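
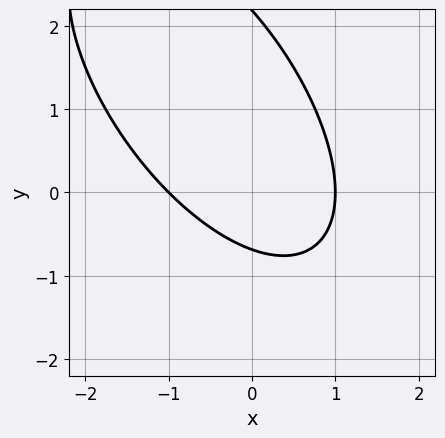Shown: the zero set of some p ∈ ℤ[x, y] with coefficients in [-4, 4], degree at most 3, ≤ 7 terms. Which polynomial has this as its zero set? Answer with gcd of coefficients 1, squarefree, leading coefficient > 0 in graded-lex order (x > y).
1. deg p = 2. The shape is more complex than any degree-1 curve.
2. From the visible intercepts: among the integer gridlines, it crosses the x-axis at x ∈ {-1, 1}.
3. Solving for integer coefficients yields p as stated.

3*x^2 + 3*x*y + 2*y^2 - 3*y - 3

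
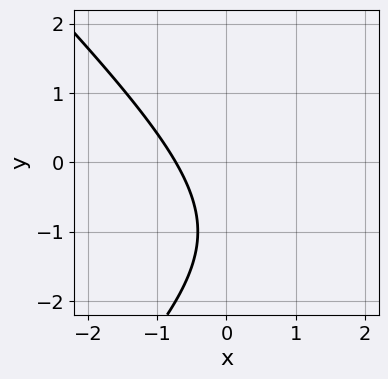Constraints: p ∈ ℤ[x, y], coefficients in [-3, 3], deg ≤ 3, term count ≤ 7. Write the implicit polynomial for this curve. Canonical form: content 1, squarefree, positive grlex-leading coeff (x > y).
x^2 - y^2 - 2*x - 2*y - 2

deg p = 2. No degree-1 curve has this shape.
Reading off the gridlines: no y-intercept at any integer in the box.
These observations pin down the coefficients.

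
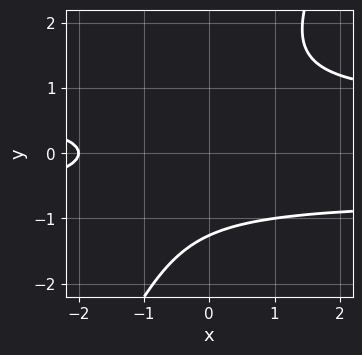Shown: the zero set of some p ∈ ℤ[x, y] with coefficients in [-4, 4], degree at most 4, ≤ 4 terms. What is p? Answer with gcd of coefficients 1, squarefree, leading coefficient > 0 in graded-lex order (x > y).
(a) deg p = 3.
(b) Observable constraints: one x-axis crossing is at x = -2.
(c) Together with the visible shape, these determine p as stated.

2*x*y^2 - y^3 - x - 2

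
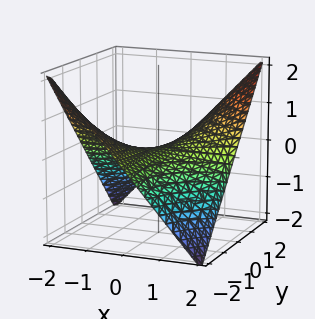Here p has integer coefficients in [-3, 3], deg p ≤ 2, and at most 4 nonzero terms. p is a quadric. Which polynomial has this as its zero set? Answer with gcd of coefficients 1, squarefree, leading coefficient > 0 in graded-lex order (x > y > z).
(a) deg p = 2.
(b) Checking where it meets the axes: the visible y-axis segment lies entirely on the surface; the visible x-axis segment lies entirely on the surface; it meets the z-axis at z = 0 (among the integer gridlines).
(c) Fitting integer coefficients to these (and the overall shape) gives p.

x*y - 2*z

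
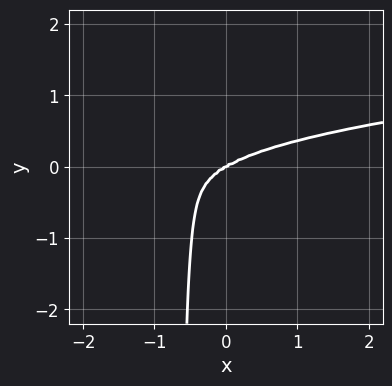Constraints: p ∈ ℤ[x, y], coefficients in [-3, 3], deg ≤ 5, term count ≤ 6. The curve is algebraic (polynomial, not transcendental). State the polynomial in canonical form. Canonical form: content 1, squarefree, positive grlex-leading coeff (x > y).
1. deg p = 4. No degree-3 curve has this shape.
2. Checking where it meets the axes: one x-axis crossing is at x = 0; it crosses the y-axis at the gridline y = 0.
3. Solving for integer coefficients yields p as stated.

3*x^2*y^2 + 3*x*y^3 - x^3 + x^2*y + 2*y^3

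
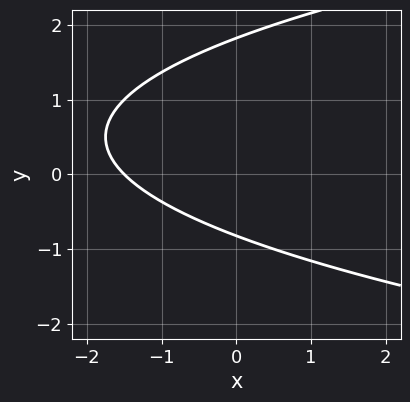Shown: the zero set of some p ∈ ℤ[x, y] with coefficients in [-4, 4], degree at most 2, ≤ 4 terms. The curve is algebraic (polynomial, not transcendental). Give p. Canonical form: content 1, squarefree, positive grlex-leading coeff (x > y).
1. deg p = 2. The shape is more complex than any degree-1 curve.
2. Solving for integer coefficients yields p as stated.

2*y^2 - 2*x - 2*y - 3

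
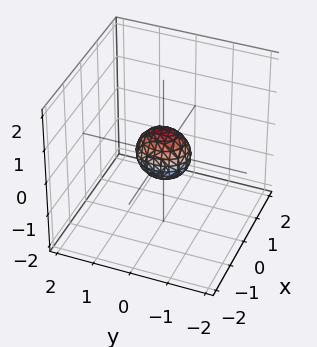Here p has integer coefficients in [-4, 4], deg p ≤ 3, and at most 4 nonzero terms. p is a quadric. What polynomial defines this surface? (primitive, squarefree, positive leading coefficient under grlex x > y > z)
3*x^2 + 2*y^2 + 2*z^2 - 1

1. The degree is 2 — bounded and convex; a quadric.
2. Symmetries: it's symmetric under y → −y, forcing even powers of y; the z ↦ −z reflection is a symmetry, so z appears only in even powers; the x ↦ −x reflection is a symmetry, so x appears only in even powers.
3. The integer polynomial consistent with all of this is the stated p.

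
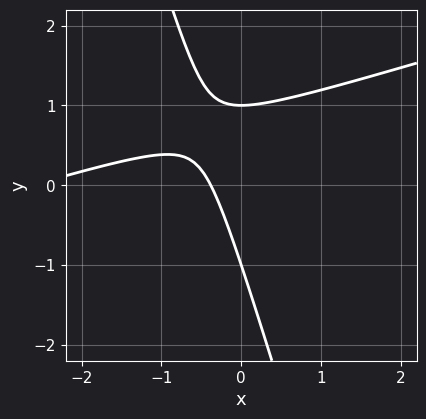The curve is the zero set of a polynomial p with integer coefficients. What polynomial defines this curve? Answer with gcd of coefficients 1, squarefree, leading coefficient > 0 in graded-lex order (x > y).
(a) deg p = 2. A generic line meets the curve in up to 2 points.
(b) Checking where it meets the axes: the y-axis gridline crossings are at y ∈ {-1, 1}.
(c) Matching integer coefficients to the picture gives p.

x^2 - 3*x*y - y^2 + 3*x + 1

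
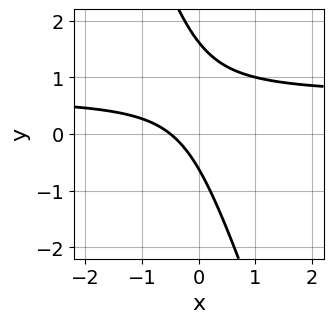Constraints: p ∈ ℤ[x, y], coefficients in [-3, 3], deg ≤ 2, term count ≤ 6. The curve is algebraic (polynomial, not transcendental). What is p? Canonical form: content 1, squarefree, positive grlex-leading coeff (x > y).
Degree: a generic line meets the curve in up to 2 points, so deg p = 2.
Putting this together gives p.

3*x*y + y^2 - 2*x - y - 1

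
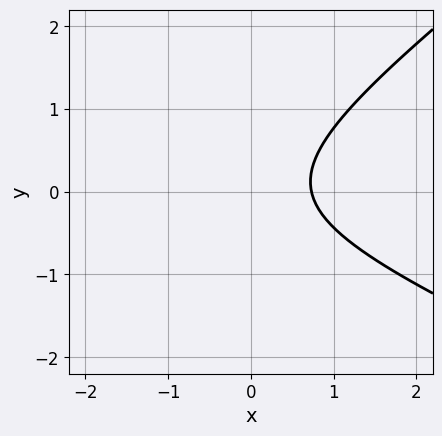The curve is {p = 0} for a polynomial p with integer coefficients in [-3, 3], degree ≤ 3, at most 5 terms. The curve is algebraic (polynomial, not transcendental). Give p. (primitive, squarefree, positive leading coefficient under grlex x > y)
x^2 + x*y - 3*y^2 + 2*x - 2

1. deg p = 2.
2. Observable constraints: no y-intercept at any integer in the box.
3. Fitting integer coefficients to these (and the overall shape) gives p.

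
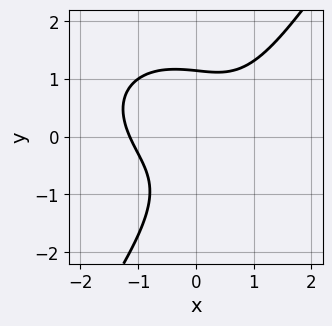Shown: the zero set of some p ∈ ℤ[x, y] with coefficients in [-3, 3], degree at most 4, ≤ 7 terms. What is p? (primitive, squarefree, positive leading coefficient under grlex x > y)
2*x^3 + 2*x*y^2 - 2*y^3 - 3*x*y + 3

First, the degree is 3 — the shape is more complex than any degree-2 curve.
Finally, putting this together gives p.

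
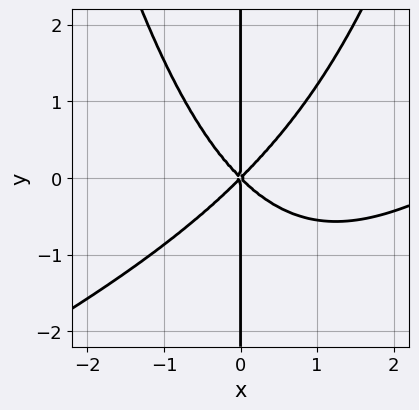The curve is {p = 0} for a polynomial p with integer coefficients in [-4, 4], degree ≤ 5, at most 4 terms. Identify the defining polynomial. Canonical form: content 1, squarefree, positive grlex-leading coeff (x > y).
x^4 - 2*x^3*y - 3*x^3 + 3*x*y^2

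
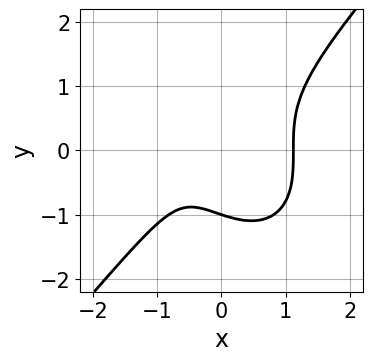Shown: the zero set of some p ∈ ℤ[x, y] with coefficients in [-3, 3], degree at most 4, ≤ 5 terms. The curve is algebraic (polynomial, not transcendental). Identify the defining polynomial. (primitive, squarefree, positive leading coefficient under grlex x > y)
3*x^3 - 2*y^3 - 2*x - 2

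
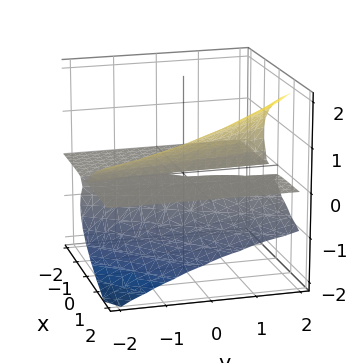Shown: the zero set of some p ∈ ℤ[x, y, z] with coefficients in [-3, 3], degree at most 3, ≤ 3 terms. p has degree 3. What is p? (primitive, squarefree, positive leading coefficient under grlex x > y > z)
2*y*z^2 - 3*z^3 + 3*x*z

(a) The degree is 3 — the shape is more complex than any degree-2 surface.
(b) Checking where it meets the axes: it crosses the z-axis at the gridline z = 0; the visible x-axis segment lies entirely on the surface; the visible y-axis segment lies entirely on the surface.
(c) These observations pin down the coefficients.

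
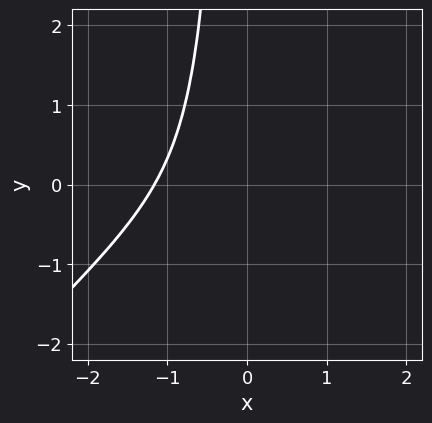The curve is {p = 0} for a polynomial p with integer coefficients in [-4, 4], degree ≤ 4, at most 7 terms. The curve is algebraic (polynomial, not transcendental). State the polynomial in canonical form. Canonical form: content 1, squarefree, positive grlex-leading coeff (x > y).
3*x^3 - 3*x^2*y + 3*x^2 + 2*x + 3

First, deg p = 3.
Then, against the integer gridlines: no y-intercept at any integer in the box.
Finally, matching integer coefficients to the picture gives p.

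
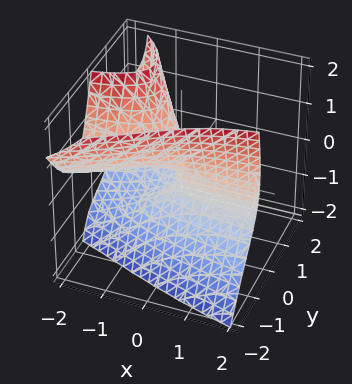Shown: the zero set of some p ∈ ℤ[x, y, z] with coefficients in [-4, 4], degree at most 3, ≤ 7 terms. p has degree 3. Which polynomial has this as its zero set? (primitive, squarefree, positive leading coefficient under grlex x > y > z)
(a) Degree: the shape is more complex than any degree-2 surface, so deg p = 3.
(b) Against the integer gridlines: one y-axis crossing is at y = 0; it crosses the z-axis at the gridline z = 0; it crosses the x-axis at the gridline x = 0.
(c) The integer polynomial consistent with all of this is the stated p.

3*x*y*z + 3*y^3 + 3*x*y + 2*z^2 + 2*x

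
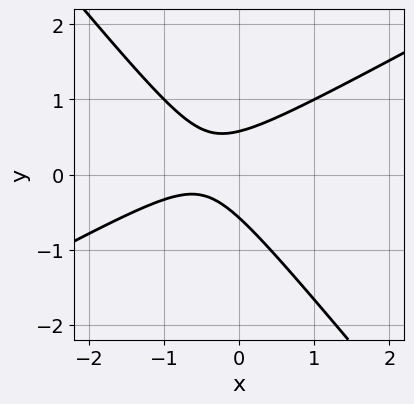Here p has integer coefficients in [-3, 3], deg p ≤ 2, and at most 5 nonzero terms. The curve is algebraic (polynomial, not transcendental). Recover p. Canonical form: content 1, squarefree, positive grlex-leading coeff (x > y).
Degree: a generic line meets the curve in up to 2 points, so deg p = 2.
Checking where it meets the axes: the curve avoids every integer x-axis point in the box.
Fitting integer coefficients to these (and the overall shape) gives p.

2*x^2 - 2*x*y - 3*y^2 + 2*x + 1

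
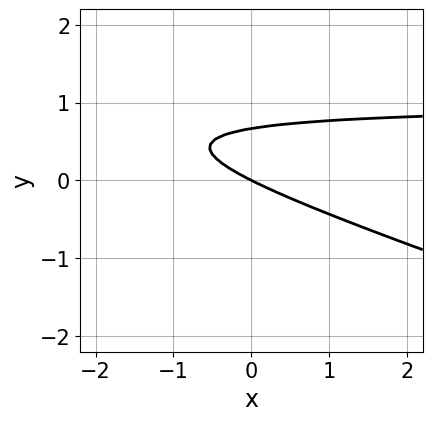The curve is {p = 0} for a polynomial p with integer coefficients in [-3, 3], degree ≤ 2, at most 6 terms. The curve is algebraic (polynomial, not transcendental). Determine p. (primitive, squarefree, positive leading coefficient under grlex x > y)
The degree is 2 — the shape is more complex than any degree-1 curve.
From the axis intercepts and sections: it meets the x-axis at x = 0 (among the integer gridlines); it crosses the y-axis at the gridline y = 0.
Putting this together gives p.

x*y + 3*y^2 - x - 2*y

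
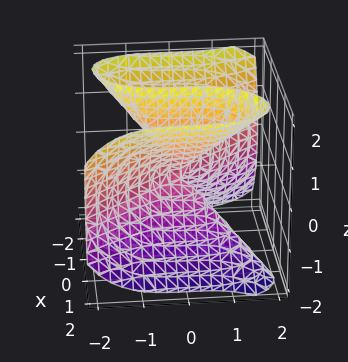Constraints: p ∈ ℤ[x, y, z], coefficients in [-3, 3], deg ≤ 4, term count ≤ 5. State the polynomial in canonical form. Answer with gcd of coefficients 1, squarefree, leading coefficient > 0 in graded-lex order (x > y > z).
2*x^3 - 2*x*z^2 + y^3

1. deg p = 3. The shape is more complex than any degree-2 surface.
2. Observable constraints: it meets the y-axis at y = 0 (among the integer gridlines); one x-axis crossing is at x = 0; every point of the z-axis in the box is on the surface.
3. Fitting integer coefficients to these (and the overall shape) gives p.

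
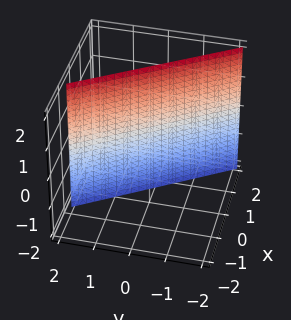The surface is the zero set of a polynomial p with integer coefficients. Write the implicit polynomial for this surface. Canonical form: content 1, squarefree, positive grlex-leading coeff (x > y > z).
deg p = 1. The surface is flat (a plane).
Checking where it meets the axes: it misses every integer gridline on the z-axis; it meets the y-axis at y = 1 (among the integer gridlines).
Fitting integer coefficients to these (and the overall shape) gives p.

3*x + 2*y - 2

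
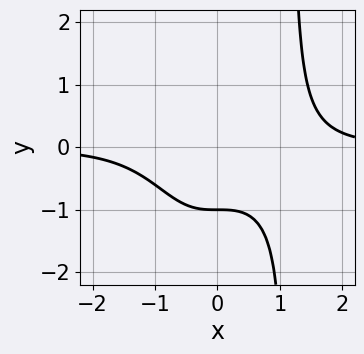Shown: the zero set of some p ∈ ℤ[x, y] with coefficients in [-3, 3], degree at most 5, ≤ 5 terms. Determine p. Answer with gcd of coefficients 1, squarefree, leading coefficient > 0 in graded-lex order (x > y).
deg p = 4. The shape is more complex than any degree-3 curve.
Against the integer gridlines: it meets the y-axis at y = -1 (among the integer gridlines); it misses every integer gridline on the x-axis.
The integer polynomial consistent with all of this is the stated p.

2*x^3*y - 3*y - 3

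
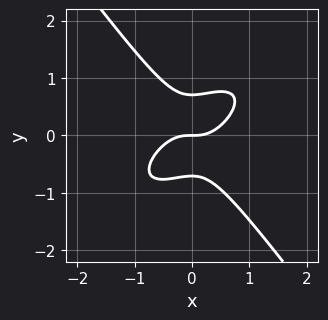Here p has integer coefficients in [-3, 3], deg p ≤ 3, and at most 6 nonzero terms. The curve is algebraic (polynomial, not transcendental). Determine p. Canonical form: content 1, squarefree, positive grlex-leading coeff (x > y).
2*x^3 - 2*x^2*y + 2*y^3 - y

Degree: a generic line meets the curve in up to 3 points, so deg p = 3.
Checking where it meets the axes: it meets the y-axis at y = 0 (among the integer gridlines); it crosses the x-axis at the gridline x = 0.
Fitting integer coefficients to these (and the overall shape) gives p.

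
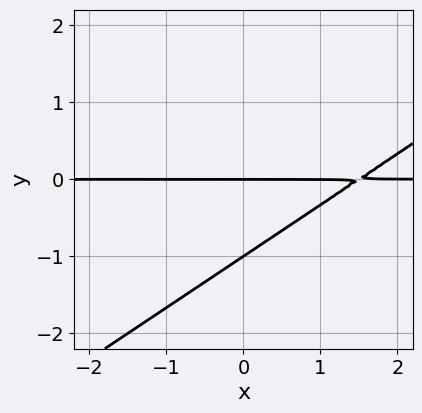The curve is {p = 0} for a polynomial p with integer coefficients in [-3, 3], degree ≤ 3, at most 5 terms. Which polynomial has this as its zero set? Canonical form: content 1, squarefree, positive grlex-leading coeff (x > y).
The degree is 2 — no degree-1 curve has this shape.
Observable constraints: every point of the x-axis in the box is on the curve; among the integer gridlines, it crosses the y-axis at y ∈ {-1, 0}.
Assembling these constraints gives the stated polynomial.

2*x*y - 3*y^2 - 3*y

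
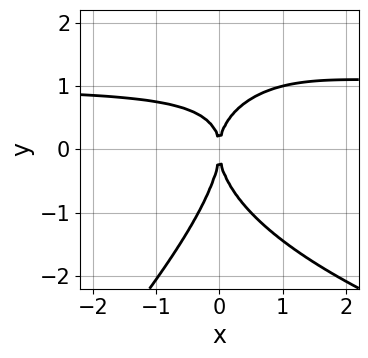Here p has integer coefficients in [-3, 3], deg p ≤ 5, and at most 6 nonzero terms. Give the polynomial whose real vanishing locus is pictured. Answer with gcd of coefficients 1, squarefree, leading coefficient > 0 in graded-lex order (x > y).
x*y^3 - y^4 - 3*x^2*y + 3*x^2

Degree: a generic line meets the curve in up to 4 points, so deg p = 4.
Against the integer gridlines: one x-axis crossing is at x = 0; one y-axis crossing is at y = 0.
Matching integer coefficients to the picture gives p.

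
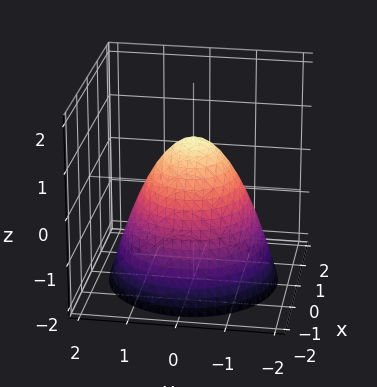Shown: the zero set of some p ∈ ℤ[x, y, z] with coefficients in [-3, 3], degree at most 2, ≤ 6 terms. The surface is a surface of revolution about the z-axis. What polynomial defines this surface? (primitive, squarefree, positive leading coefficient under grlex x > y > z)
x^2 + y^2 + z - 1

Degree: the shape is more complex than any degree-1 surface, so deg p = 2.
Symmetries: rotational symmetry about the z-axis ⇒ p depends on x, y only through x² + y².
From the axis intercepts and sections: among the integer gridlines, it crosses the x-axis at x ∈ {-1, 1}; among the integer gridlines, it crosses the y-axis at y ∈ {-1, 1}; it crosses the z-axis at the gridline z = 1; a circular section at z = 0 has radius exactly 1.
The integer polynomial consistent with all of this is the stated p.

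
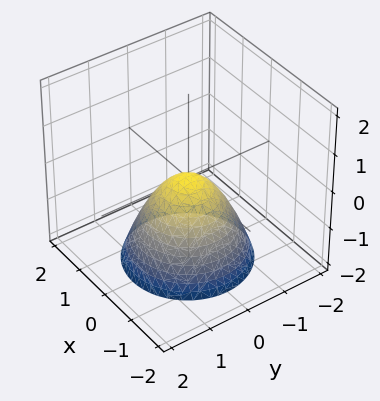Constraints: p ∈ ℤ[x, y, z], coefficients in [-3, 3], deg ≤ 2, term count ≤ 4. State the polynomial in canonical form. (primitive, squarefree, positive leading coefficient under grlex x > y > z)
x^2 + y^2 + z

First, deg p = 2.
Then, symmetries: the z-axis is an axis of rotation, so x and y enter only as x² + y².
Next, from the visible intercepts: a circular section at z = -2 has radius between 1 and 2; it meets the z-axis at z = 0 (among the integer gridlines).
Finally, solving for integer coefficients yields p as stated.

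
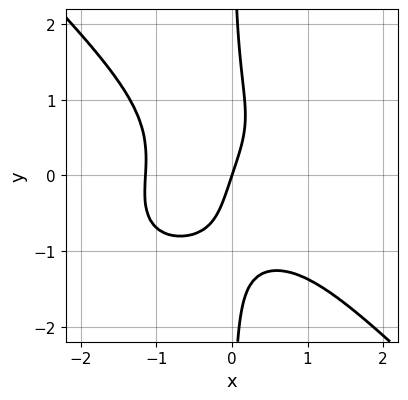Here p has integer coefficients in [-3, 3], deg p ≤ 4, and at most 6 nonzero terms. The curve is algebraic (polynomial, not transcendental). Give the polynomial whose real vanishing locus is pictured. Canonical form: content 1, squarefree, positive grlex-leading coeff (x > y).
2*x^4 - x^3*y + 3*x*y^3 + 3*x - y

(a) deg p = 4. No degree-3 curve has this shape.
(b) From the visible intercepts: it crosses the y-axis at the gridline y = 0; it meets the x-axis at x = 0 (among the integer gridlines).
(c) Fitting integer coefficients to these (and the overall shape) gives p.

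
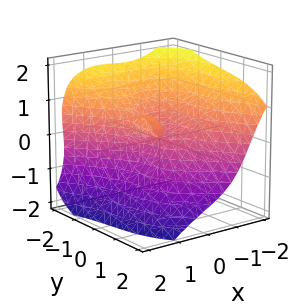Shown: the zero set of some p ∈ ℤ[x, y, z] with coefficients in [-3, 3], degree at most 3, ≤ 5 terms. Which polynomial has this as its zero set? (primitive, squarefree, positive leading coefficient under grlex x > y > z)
2*x^3 - x*y*z + y^3 + 2*z^3 - 3*x*z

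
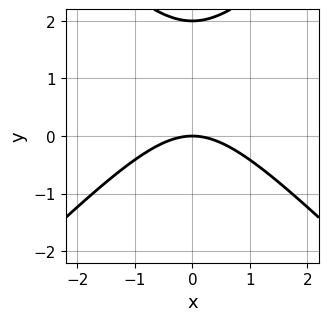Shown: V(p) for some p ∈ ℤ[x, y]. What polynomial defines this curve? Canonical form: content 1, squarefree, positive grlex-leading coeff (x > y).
x^2 - y^2 + 2*y

First, deg p = 2.
Then, symmetries: mirror symmetry x ↦ −x ⇒ only even powers of x.
Then, against the integer gridlines: among the integer gridlines, it crosses the y-axis at y ∈ {0, 2}; it crosses the x-axis at the gridline x = 0.
Finally, together with the visible shape, these determine p as stated.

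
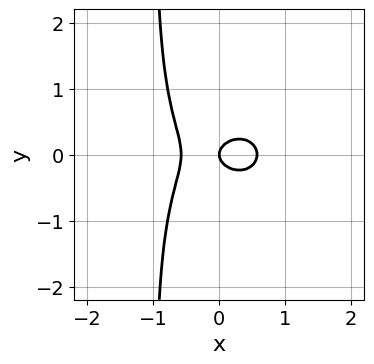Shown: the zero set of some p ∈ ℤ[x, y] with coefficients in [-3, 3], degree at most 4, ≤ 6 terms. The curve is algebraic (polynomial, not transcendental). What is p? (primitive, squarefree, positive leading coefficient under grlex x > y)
3*x^3 + 3*x*y^2 + 3*y^2 - x

(a) The degree is 3 — no degree-2 curve has this shape.
(b) Symmetries: the y ↦ −y reflection is a symmetry, so y appears only in even powers.
(c) Against the integer gridlines: one x-axis crossing is at x = 0; one y-axis crossing is at y = 0.
(d) Matching integer coefficients to the picture gives p.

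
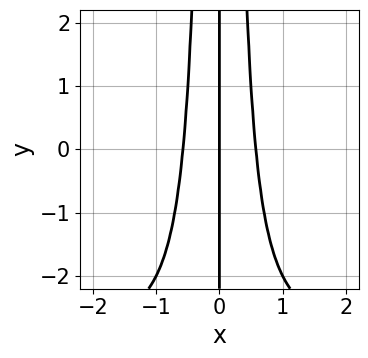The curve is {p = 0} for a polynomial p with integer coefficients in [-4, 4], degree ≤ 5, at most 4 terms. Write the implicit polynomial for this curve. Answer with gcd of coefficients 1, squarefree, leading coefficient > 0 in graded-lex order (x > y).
First, deg p = 4. The shape is more complex than any degree-3 curve.
Next, reading off the gridlines: every point of the y-axis in the box is on the curve; it meets the x-axis at x = 0 (among the integer gridlines).
Finally, the integer polynomial consistent with all of this is the stated p.

x^3*y + 3*x^3 - x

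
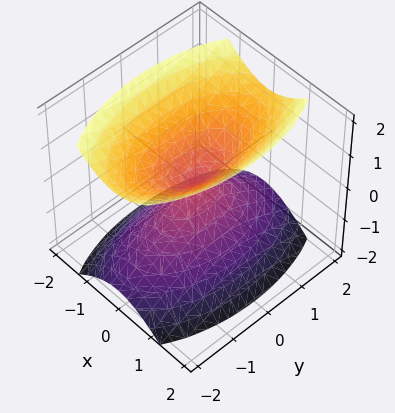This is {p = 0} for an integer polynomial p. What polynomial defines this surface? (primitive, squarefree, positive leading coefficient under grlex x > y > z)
I count 2 distinct pieces. Treating them together as one polynomial.
deg p = 2. A double cone through the origin; a quadric.
Symmetries: it's symmetric under y → −y, forcing even powers of y; the z ↦ −z reflection is a symmetry, so z appears only in even powers; it's symmetric under x → −x, forcing even powers of x.
Observable constraints: it meets the y-axis at y = 0 (among the integer gridlines); one x-axis crossing is at x = 0; it crosses the z-axis at the gridline z = 0.
Matching integer coefficients to the picture gives p.

3*x^2 + y^2 - 2*z^2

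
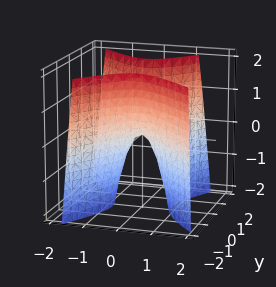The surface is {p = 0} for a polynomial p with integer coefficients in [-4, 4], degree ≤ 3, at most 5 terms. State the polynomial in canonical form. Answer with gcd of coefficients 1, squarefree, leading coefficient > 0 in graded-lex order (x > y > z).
First, deg p = 2. No degree-1 surface has this shape.
Next, against the integer gridlines: it meets the z-axis at z = 0 (among the integer gridlines); it crosses the y-axis at the gridline y = 0; it meets the x-axis at x = 0 (among the integer gridlines).
Finally, assembling these constraints gives the stated polynomial.

3*x^2 + x*y - 2*y^2 + z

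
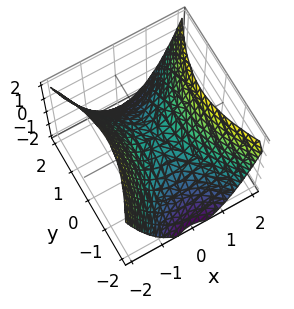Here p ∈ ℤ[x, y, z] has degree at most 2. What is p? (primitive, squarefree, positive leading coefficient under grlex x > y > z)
2*x^2 - y^2 - 2*z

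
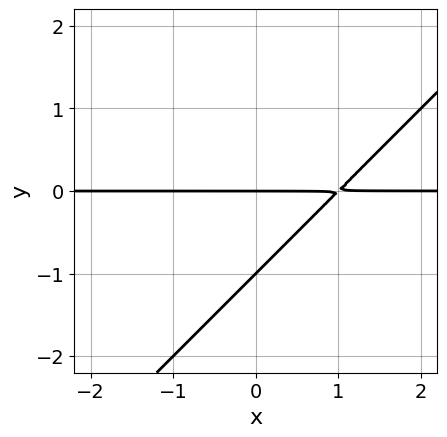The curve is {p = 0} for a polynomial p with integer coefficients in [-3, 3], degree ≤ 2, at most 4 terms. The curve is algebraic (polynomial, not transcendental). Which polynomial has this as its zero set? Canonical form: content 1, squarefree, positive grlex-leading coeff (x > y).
deg p = 2. A generic line meets the curve in up to 2 points.
Checking where it meets the axes: among the integer gridlines, it crosses the y-axis at y ∈ {-1, 0}; the visible x-axis segment lies entirely on the curve.
Matching integer coefficients to the picture gives p.

x*y - y^2 - y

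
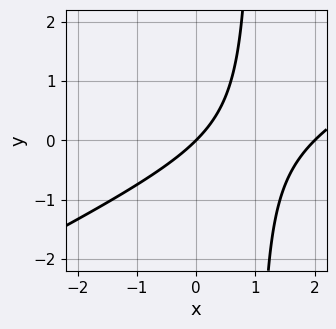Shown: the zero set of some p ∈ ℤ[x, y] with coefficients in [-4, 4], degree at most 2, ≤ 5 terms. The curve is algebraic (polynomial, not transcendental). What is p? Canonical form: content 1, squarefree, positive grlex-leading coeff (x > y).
x^2 - 2*x*y - 2*x + 2*y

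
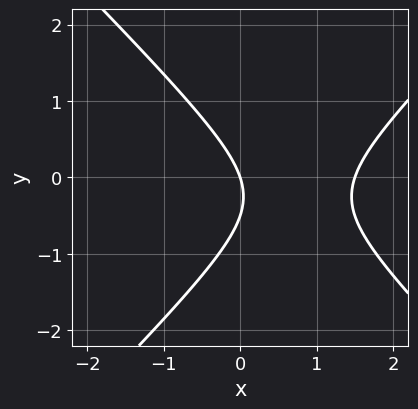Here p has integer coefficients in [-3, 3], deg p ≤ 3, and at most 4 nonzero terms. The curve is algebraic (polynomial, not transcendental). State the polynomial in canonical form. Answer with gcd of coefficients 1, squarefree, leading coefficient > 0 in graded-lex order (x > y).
2*x^2 - 2*y^2 - 3*x - y

Degree: the shape is more complex than any degree-1 curve, so deg p = 2.
From the visible intercepts: it meets the x-axis at x = 0 (among the integer gridlines); it crosses the y-axis at the gridline y = 0.
Solving for integer coefficients yields p as stated.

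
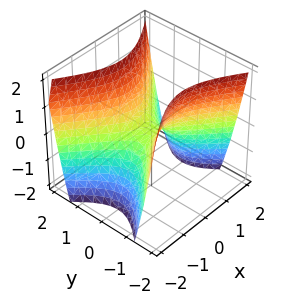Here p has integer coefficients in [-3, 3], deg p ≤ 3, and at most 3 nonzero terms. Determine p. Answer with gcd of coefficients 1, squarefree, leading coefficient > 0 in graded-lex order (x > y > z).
1. Degree: a hyperbolic paraboloid; a quadric, so deg p = 2.
2. Symmetries: mirror symmetry x ↦ −x ⇒ only even powers of x; the y ↦ −y reflection is a symmetry, so y appears only in even powers.
3. Checking where it meets the axes: it meets the y-axis at y = 0 (among the integer gridlines); it crosses the z-axis at the gridline z = 0; it crosses the x-axis at the gridline x = 0.
4. Fitting integer coefficients to these (and the overall shape) gives p.

2*x^2 - 3*y^2 + 2*z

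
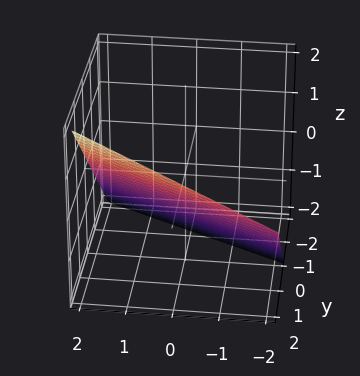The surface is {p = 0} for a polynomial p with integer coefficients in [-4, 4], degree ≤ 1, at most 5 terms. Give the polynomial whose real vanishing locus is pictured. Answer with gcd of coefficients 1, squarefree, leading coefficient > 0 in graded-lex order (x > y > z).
x + 2*y - 2*z - 2

(a) deg p = 1.
(b) Against the integer gridlines: it meets the y-axis at y = 1 (among the integer gridlines); one z-axis crossing is at z = -1; it crosses the x-axis at the gridline x = 2.
(c) Matching integer coefficients to the picture gives p.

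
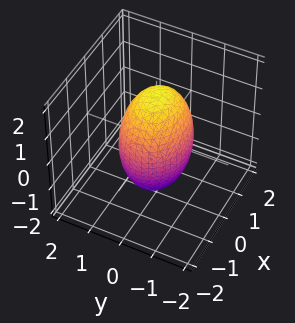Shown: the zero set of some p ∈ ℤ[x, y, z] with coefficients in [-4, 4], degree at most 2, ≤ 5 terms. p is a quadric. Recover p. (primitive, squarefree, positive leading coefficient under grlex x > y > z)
1. deg p = 2. A closed, bounded, convex surface; a quadric.
2. Symmetries: the z ↦ −z reflection is a symmetry, so z appears only in even powers; the y ↦ −y reflection is a symmetry, so y appears only in even powers; the x ↦ −x reflection is a symmetry, so x appears only in even powers.
3. Reading off the gridlines: among the integer gridlines, it crosses the y-axis at y ∈ {-1, 1}.
4. Solving for integer coefficients yields p as stated.

2*x^2 + 3*y^2 + z^2 - 3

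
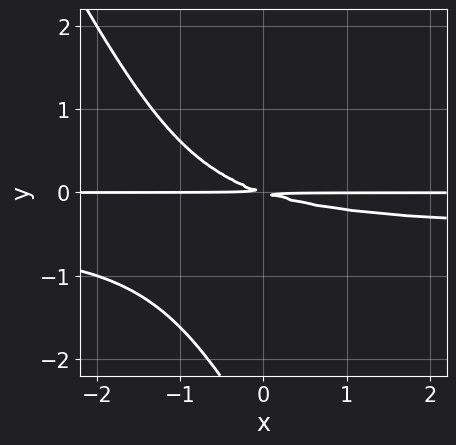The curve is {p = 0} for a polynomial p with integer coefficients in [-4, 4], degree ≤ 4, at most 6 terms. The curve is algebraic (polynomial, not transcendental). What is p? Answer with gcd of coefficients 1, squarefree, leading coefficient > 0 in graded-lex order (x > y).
2*x*y^2 + y^3 + x*y + 3*y^2

First, degree: a generic line meets the curve in up to 3 points, so deg p = 3.
Next, from the axis intercepts and sections: the visible x-axis segment lies entirely on the curve.
Finally, assembling these constraints gives the stated polynomial.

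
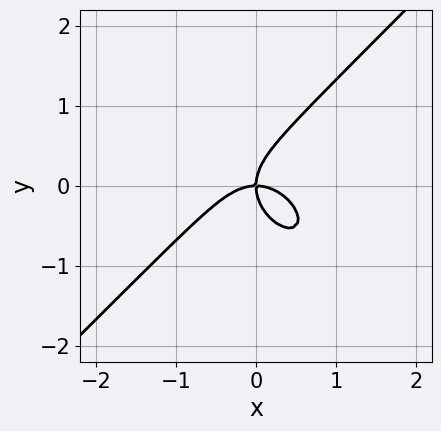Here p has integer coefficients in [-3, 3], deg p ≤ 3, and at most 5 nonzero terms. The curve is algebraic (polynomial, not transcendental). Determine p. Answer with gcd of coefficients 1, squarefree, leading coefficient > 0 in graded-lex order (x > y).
x^3 - y^3 + x*y

(a) The degree is 3 — the shape is more complex than any degree-2 curve.
(b) Reading off the gridlines: it meets the x-axis at x = 0 (among the integer gridlines); one y-axis crossing is at y = 0.
(c) Solving for integer coefficients yields p as stated.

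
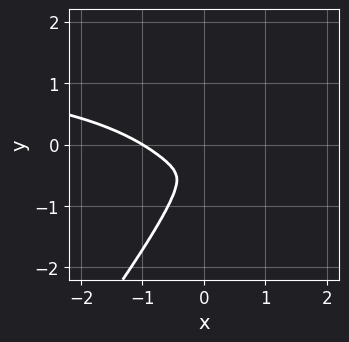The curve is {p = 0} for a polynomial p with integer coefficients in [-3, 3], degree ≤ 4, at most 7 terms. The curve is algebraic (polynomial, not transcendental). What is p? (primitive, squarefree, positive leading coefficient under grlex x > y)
2*x^3*y - y^4 - 3*x^3 - 3*x^2*y - 3*x^2

1. The degree is 4 — a generic line meets the curve in up to 4 points.
2. Reading off the gridlines: it meets the x-axis at x = -1 (among the integer gridlines).
3. These observations pin down the coefficients.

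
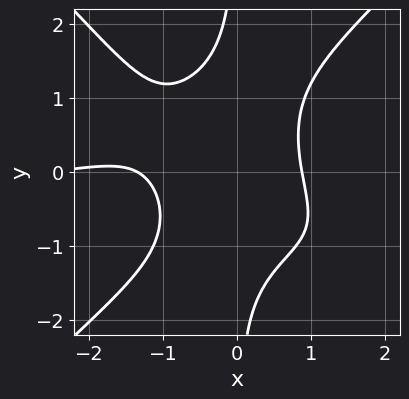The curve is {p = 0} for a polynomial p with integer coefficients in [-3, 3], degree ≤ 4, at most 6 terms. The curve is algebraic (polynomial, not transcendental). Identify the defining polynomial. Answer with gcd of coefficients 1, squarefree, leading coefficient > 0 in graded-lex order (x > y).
deg p = 4. A generic line meets the curve in up to 4 points.
From the visible intercepts: it misses every integer gridline on the y-axis.
The integer polynomial consistent with all of this is the stated p.

2*x^3*y - 2*x*y^3 + x^3 + 3*x^2 - 3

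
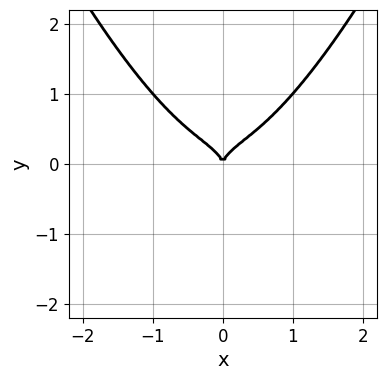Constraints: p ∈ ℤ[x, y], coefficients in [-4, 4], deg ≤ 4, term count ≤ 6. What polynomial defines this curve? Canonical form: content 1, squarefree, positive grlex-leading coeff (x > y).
1. Degree: a generic line meets the curve in up to 4 points, so deg p = 4.
2. Symmetries: the x ↦ −x reflection is a symmetry, so x appears only in even powers.
3. Reading off the gridlines: it crosses the y-axis at the gridline y = 0; it meets the x-axis at x = 0 (among the integer gridlines).
4. Putting this together gives p.

2*x^4 - x^2*y - 2*y^3 + x^2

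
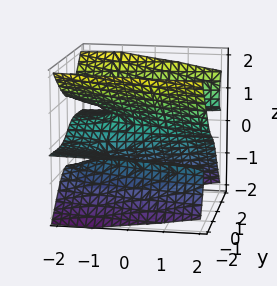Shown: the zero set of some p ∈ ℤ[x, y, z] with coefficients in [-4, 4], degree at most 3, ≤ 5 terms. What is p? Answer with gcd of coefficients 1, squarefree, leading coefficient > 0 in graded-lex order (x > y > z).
2*y^2*z - 2*z^3 - x*z - y

(a) Degree: no degree-2 surface has this shape, so deg p = 3.
(b) From the axis intercepts and sections: every point of the x-axis in the box is on the surface; one y-axis crossing is at y = 0; one z-axis crossing is at z = 0.
(c) Fitting integer coefficients to these (and the overall shape) gives p.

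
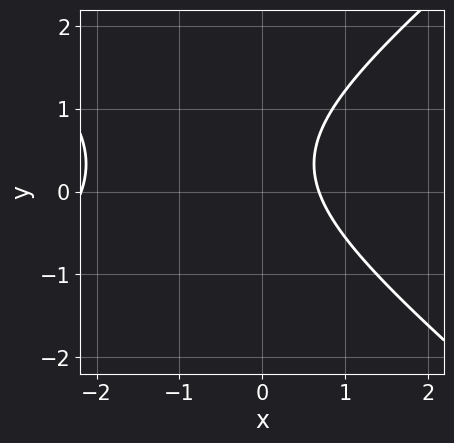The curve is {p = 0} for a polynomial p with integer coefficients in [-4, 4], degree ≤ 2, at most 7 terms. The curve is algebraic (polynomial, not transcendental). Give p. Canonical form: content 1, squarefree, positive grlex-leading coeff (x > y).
deg p = 2. A generic line meets the curve in up to 2 points.
Reading off the gridlines: the curve avoids every integer y-axis point in the box.
These observations pin down the coefficients.

2*x^2 - 3*y^2 + 3*x + 2*y - 3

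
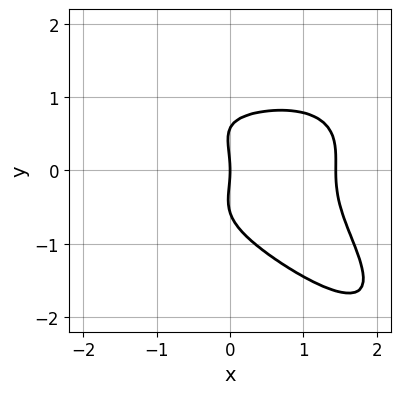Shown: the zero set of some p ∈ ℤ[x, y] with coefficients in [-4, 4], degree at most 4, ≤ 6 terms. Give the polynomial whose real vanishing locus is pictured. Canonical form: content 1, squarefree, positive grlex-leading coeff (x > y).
x^4 + 3*x*y^3 + 3*y^4 - y^2 - 3*x

Degree: the shape is more complex than any degree-3 curve, so deg p = 4.
Observable constraints: it crosses the y-axis at the gridline y = 0; it meets the x-axis at x = 0 (among the integer gridlines).
The integer polynomial consistent with all of this is the stated p.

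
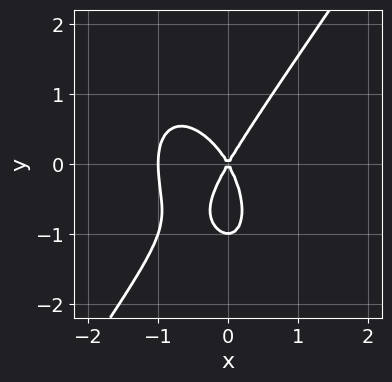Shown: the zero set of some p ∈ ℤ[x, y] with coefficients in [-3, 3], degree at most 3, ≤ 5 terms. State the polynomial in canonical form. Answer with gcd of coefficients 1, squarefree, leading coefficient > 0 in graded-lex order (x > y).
3*x^3 - y^3 + 3*x^2 - y^2

1. The degree is 3 — the shape is more complex than any degree-2 curve.
2. Against the integer gridlines: the y-axis gridline crossings are at y ∈ {-1, 0}; among the integer gridlines, it crosses the x-axis at x ∈ {-1, 0}.
3. Matching integer coefficients to the picture gives p.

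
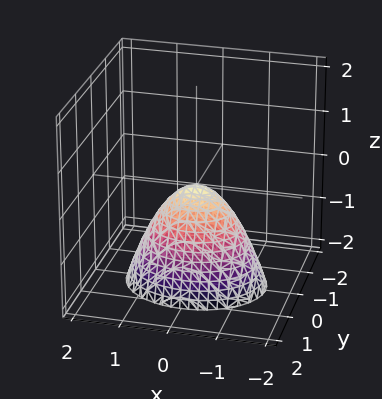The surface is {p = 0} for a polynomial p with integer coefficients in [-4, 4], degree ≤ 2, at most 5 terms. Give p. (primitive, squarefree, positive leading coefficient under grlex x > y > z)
2*x^2 + 3*y^2 + 2*z

1. The degree is 2 — a single bowl opening along one axis; a quadric.
2. Symmetries: mirror symmetry y ↦ −y ⇒ only even powers of y; mirror symmetry x ↦ −x ⇒ only even powers of x.
3. Reading off the gridlines: it meets the y-axis at y = 0 (among the integer gridlines); one z-axis crossing is at z = 0.
4. Matching integer coefficients to the picture gives p.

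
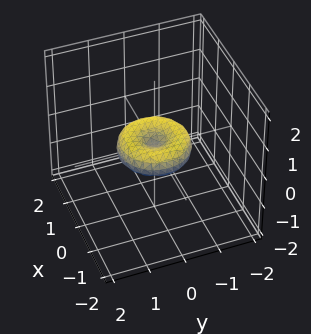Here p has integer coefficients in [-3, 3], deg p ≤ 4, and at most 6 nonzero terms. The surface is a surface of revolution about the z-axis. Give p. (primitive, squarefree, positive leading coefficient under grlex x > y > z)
x^4 + 2*x^2*y^2 + y^4 - x^2 - y^2 + 2*z^2

deg p = 4.
By symmetry, every cross-section ⟂ z is a circle, so x, y appear only via x² + y².
Observable constraints: the x-axis gridline crossings are at x ∈ {-1, 0, 1}; one z-axis crossing is at z = 0; a circular section at z = 0 has radius exactly 1; the y-axis gridline crossings are at y ∈ {-1, 0, 1}.
Putting this together gives p.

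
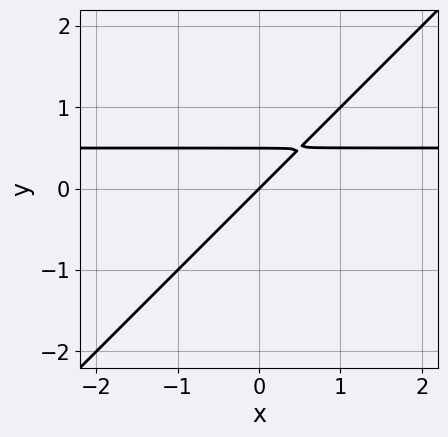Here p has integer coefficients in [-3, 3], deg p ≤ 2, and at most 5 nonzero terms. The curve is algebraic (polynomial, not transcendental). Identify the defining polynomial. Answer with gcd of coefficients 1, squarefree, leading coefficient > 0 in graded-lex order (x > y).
2*x*y - 2*y^2 - x + y

The degree is 2 — a generic line meets the curve in up to 2 points.
From the axis intercepts and sections: one y-axis crossing is at y = 0; it meets the x-axis at x = 0 (among the integer gridlines).
These observations pin down the coefficients.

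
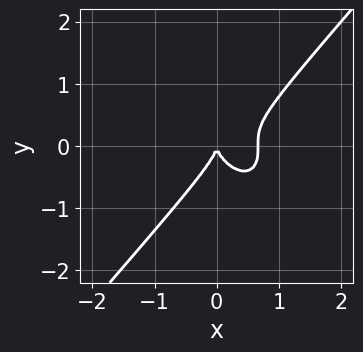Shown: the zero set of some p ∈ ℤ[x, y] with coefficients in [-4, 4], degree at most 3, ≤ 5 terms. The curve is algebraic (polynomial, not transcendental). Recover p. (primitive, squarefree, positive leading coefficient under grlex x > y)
3*x^3 - 2*y^3 - 2*x^2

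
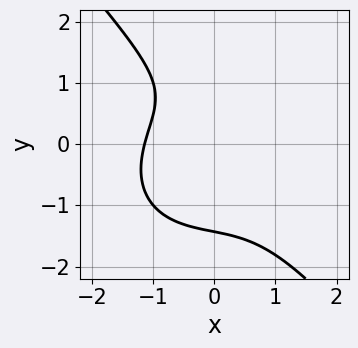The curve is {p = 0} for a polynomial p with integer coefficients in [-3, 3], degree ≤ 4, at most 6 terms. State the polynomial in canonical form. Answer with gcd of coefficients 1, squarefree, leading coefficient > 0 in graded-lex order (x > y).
deg p = 3. No degree-2 curve has this shape.
Solving for integer coefficients yields p as stated.

2*x^3 + x*y^2 + 2*y^3 - 2*y + 3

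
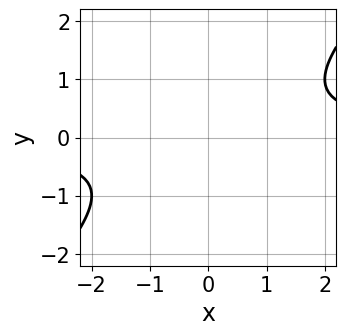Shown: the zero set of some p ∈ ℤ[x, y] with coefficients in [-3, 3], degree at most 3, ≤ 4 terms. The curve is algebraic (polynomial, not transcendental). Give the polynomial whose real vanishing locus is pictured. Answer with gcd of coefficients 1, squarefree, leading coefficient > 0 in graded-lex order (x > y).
First, the degree is 2 — a generic line meets the curve in up to 2 points.
Then, from the axis intercepts and sections: it misses every integer gridline on the x-axis; the curve avoids every integer y-axis point in the box.
Finally, solving for integer coefficients yields p as stated.

x*y - y^2 - 1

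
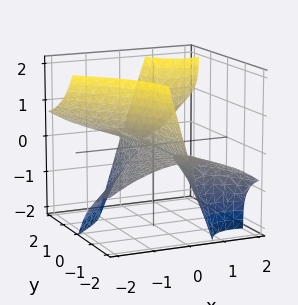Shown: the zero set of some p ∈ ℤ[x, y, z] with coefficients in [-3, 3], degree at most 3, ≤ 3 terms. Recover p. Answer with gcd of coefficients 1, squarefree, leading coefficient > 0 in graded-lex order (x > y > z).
1. There are 3 components. They look like related sheets of one shape, so recover p as a whole.
2. Degree: a generic line meets the surface in up to 3 points, so deg p = 3.
3. Observable constraints: it meets the x-axis at x = 0 (among the integer gridlines); it meets the z-axis at z = 0 (among the integer gridlines).
4. Fitting integer coefficients to these (and the overall shape) gives p. Check: (0, -2, 0) on the y-axis lies on the surface, and p(0, -2, 0) = 0. ✓

x^3 - 3*x*y*z + 2*z^2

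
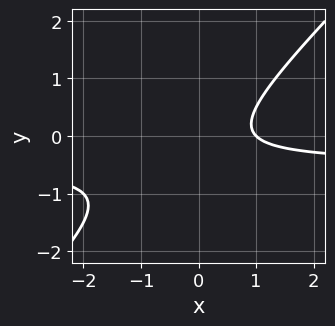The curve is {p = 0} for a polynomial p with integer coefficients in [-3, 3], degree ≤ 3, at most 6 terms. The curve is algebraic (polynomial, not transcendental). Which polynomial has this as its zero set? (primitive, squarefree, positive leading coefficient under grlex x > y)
2*x*y - 2*y^2 + x - y - 1

(a) The degree is 2 — a generic line meets the curve in up to 2 points.
(b) From the axis intercepts and sections: the curve avoids every integer y-axis point in the box; it crosses the x-axis at the gridline x = 1.
(c) Putting this together gives p.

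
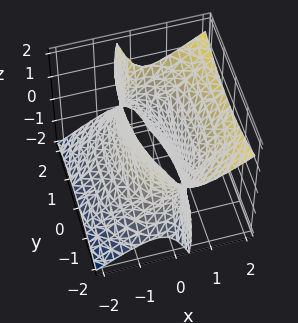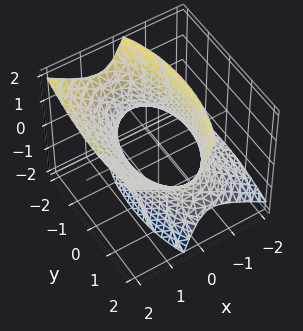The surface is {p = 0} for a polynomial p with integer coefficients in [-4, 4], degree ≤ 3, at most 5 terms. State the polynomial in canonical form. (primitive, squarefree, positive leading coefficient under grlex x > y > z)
3*x^2 - 3*x*z + y^2 - z^2 - 3

First, deg p = 2. No degree-1 surface has this shape.
Next, from the visible intercepts: it misses every integer gridline on the z-axis; the x-axis gridline crossings are at x ∈ {-1, 1}.
Finally, fitting integer coefficients to these (and the overall shape) gives p.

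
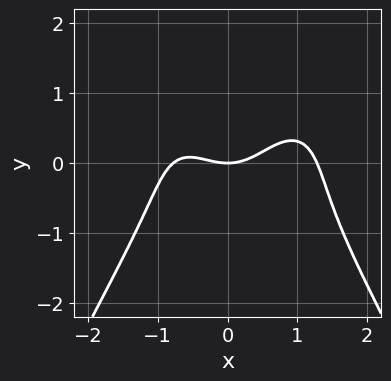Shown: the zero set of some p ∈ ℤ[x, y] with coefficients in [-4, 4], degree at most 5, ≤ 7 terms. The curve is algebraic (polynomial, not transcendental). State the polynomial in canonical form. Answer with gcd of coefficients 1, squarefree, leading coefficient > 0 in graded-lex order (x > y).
2*x^4 - x^3 + 2*y^3 - 2*x^2 + 3*y

deg p = 4. The shape is more complex than any degree-3 curve.
Checking where it meets the axes: it crosses the x-axis at the gridline x = 0; it meets the y-axis at y = 0 (among the integer gridlines).
These observations pin down the coefficients.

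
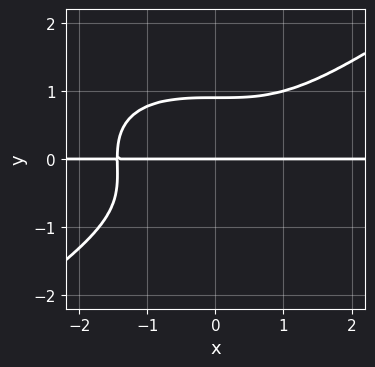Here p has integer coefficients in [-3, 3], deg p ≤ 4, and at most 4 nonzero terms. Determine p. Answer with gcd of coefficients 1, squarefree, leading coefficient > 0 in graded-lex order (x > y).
x^3*y - 3*y^4 - y^3 + 3*y

First, degree: the shape is more complex than any degree-3 curve, so deg p = 4.
Then, observable constraints: every point of the x-axis in the box is on the curve; it meets the y-axis at y = 0 (among the integer gridlines).
Finally, together with the visible shape, these determine p as stated.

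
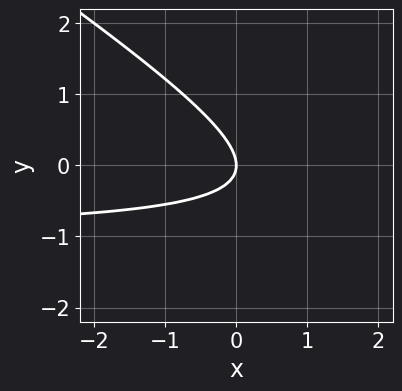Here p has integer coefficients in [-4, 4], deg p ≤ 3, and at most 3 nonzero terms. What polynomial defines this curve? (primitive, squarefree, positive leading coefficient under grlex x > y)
2*x*y + 3*y^2 + 2*x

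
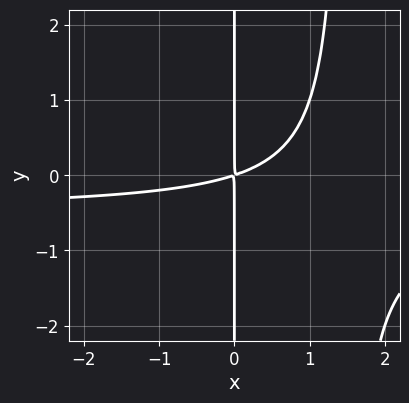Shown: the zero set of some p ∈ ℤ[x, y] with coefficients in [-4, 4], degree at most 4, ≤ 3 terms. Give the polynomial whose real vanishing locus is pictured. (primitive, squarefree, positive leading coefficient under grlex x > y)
First, deg p = 3. The shape is more complex than any degree-2 curve.
Then, from the axis intercepts and sections: the visible y-axis segment lies entirely on the curve.
Finally, solving for integer coefficients yields p as stated.

2*x^2*y + x^2 - 3*x*y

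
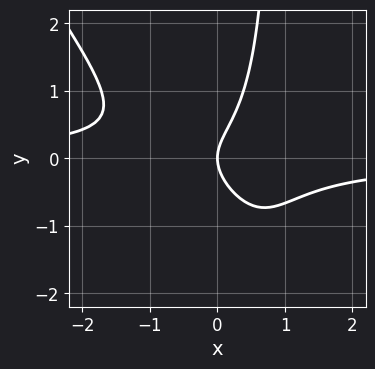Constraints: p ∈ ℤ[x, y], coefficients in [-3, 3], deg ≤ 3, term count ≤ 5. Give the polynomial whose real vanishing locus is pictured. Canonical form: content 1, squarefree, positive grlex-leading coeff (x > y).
1. Degree: the shape is more complex than any degree-2 curve, so deg p = 3.
2. From the visible intercepts: it meets the y-axis at y = 0 (among the integer gridlines); it crosses the x-axis at the gridline x = 0.
3. Fitting integer coefficients to these (and the overall shape) gives p.

3*x^2*y + 2*x*y^2 - 2*y^2 + 2*x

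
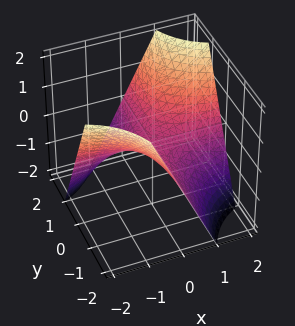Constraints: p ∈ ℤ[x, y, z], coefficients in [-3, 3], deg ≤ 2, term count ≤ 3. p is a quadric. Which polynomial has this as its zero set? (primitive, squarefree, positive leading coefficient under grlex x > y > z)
x*y - z

(a) The degree is 2 — a hyperbolic paraboloid; a quadric.
(b) From the axis intercepts and sections: every point of the y-axis in the box is on the surface; every point of the x-axis in the box is on the surface; one z-axis crossing is at z = 0.
(c) Matching integer coefficients to the picture gives p.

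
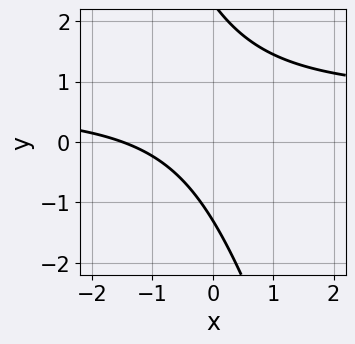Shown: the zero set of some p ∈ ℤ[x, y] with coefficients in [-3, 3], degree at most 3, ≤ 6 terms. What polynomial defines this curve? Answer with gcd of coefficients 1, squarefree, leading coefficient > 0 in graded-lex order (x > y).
1. Degree: a generic line meets the curve in up to 2 points, so deg p = 2.
2. Matching integer coefficients to the picture gives p.

3*x*y + y^2 - 2*x - y - 3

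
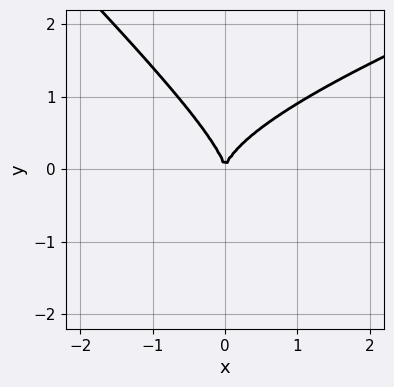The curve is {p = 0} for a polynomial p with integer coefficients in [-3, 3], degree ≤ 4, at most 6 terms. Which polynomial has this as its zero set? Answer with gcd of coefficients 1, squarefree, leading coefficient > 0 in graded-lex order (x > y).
First, the degree is 3 — no degree-2 curve has this shape.
Then, reading off the gridlines: it meets the x-axis at x = 0 (among the integer gridlines); it meets the y-axis at y = 0 (among the integer gridlines).
Finally, putting this together gives p.

x^2*y - 2*x*y^2 - 3*y^3 + 3*x^2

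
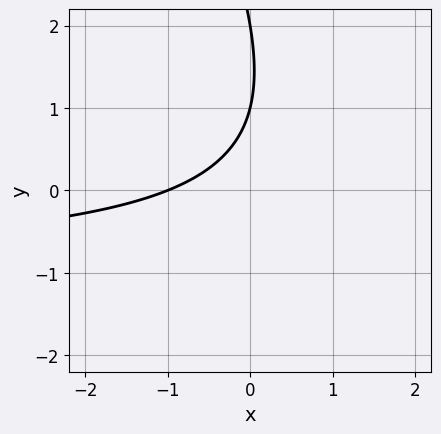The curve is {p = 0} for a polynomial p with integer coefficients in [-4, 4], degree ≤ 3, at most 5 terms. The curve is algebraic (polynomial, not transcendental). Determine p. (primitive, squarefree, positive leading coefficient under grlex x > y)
2*x*y + y^2 + 2*x - 3*y + 2

(a) The degree is 2 — a generic line meets the curve in up to 2 points.
(b) From the visible intercepts: the y-axis gridline crossings are at y ∈ {1, 2}; one x-axis crossing is at x = -1.
(c) Fitting integer coefficients to these (and the overall shape) gives p.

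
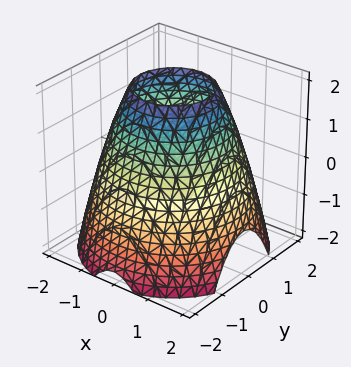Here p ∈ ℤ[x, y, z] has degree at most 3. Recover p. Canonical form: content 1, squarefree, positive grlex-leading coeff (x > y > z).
x^2 + y^2 + z - 3

First, the degree is 2 — a generic line meets the surface in up to 2 points.
Next, by symmetry, every cross-section ⟂ z is a circle, so x, y appear only via x² + y².
Next, from the axis intercepts and sections: a circular section at z = 0 has radius between 1 and 2; it misses every integer gridline on the z-axis.
Finally, matching integer coefficients to the picture gives p.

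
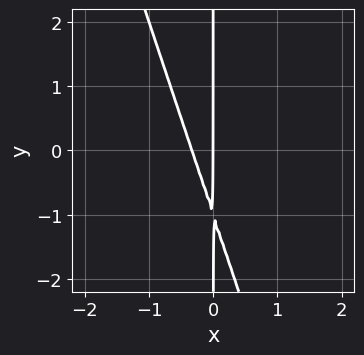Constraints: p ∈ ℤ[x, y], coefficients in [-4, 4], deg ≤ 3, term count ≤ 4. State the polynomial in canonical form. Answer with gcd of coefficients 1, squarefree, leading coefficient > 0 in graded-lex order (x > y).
3*x^2 + x*y + x

(a) The degree is 2 — the shape is more complex than any degree-1 curve.
(b) From the visible intercepts: the visible y-axis segment lies entirely on the curve; one x-axis crossing is at x = 0.
(c) Assembling these constraints gives the stated polynomial.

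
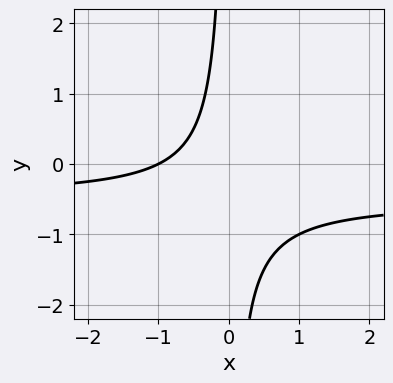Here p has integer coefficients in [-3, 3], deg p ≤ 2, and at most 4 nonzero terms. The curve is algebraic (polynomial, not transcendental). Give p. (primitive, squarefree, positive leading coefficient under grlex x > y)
1. Degree: a generic line meets the curve in up to 2 points, so deg p = 2.
2. Observable constraints: it meets the x-axis at x = -1 (among the integer gridlines); it misses every integer gridline on the y-axis.
3. Putting this together gives p.

2*x*y + x + 1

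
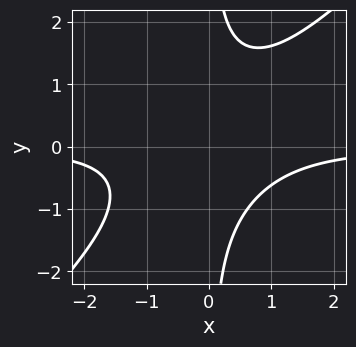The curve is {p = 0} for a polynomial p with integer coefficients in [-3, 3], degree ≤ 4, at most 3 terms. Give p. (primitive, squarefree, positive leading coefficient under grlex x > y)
x^2*y - x*y^2 + 1

(a) deg p = 3. No degree-2 curve has this shape.
(b) Reading off the gridlines: no x-intercept at any integer in the box; no y-intercept at any integer in the box.
(c) Together with the visible shape, these determine p as stated.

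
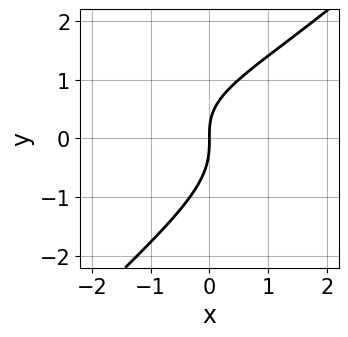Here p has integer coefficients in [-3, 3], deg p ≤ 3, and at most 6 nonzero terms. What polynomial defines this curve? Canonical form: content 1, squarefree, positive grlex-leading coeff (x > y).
2*x*y^2 - 2*y^3 - x*y + 3*x

1. deg p = 3. The shape is more complex than any degree-2 curve.
2. Against the integer gridlines: it crosses the y-axis at the gridline y = 0; one x-axis crossing is at x = 0.
3. Solving for integer coefficients yields p as stated.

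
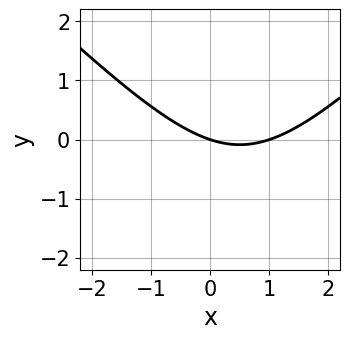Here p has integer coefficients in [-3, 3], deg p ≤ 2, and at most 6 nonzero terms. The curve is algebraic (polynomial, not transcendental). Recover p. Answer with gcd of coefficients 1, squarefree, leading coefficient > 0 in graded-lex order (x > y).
(a) The degree is 2 — a generic line meets the curve in up to 2 points.
(b) From the visible intercepts: among the integer gridlines, it crosses the x-axis at x ∈ {0, 1}; it meets the y-axis at y = 0 (among the integer gridlines).
(c) These observations pin down the coefficients.

x^2 - y^2 - x - 3*y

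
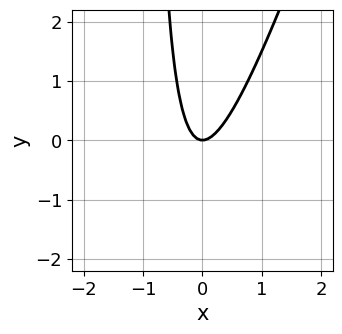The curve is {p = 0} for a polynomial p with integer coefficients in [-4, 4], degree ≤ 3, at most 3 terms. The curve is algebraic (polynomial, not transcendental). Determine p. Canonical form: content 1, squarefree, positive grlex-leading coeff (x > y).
3*x^2 - x*y - y

1. The degree is 2 — the shape is more complex than any degree-1 curve.
2. Against the integer gridlines: one x-axis crossing is at x = 0; it crosses the y-axis at the gridline y = 0.
3. Putting this together gives p.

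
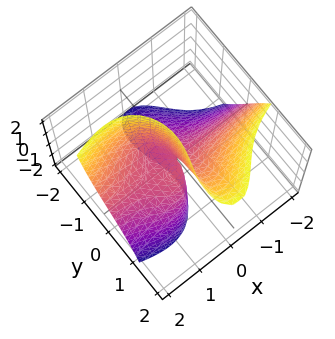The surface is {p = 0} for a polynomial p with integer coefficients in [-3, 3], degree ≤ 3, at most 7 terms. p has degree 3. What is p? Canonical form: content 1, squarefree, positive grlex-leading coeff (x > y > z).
3*x^2*y + y^3 - y^2*z - 2*x*y + 3*x*z

Degree: no degree-2 surface has this shape, so deg p = 3.
Reading off the gridlines: the visible z-axis segment lies entirely on the surface; one y-axis crossing is at y = 0.
Matching integer coefficients to the picture gives p.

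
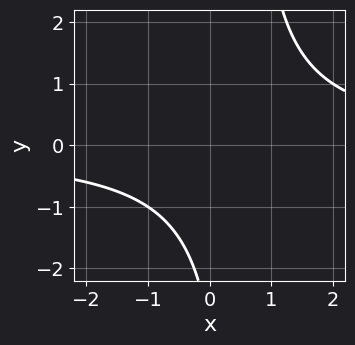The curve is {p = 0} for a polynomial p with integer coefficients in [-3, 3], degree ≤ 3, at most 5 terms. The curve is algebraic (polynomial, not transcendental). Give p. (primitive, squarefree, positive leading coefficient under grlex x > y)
2*x*y - y - 3

First, degree: the shape is more complex than any degree-1 curve, so deg p = 2.
Then, from the axis intercepts and sections: it misses every integer gridline on the x-axis; it misses every integer gridline on the y-axis.
Finally, these observations pin down the coefficients.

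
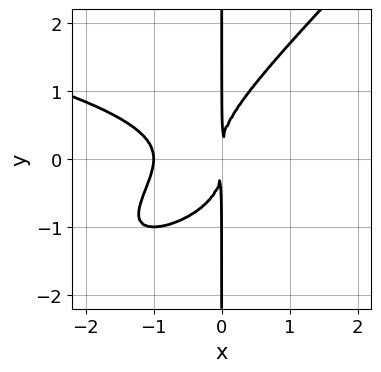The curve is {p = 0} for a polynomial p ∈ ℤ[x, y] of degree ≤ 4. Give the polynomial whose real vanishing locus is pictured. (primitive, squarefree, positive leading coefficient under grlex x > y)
x^2*y^2 - x*y^3 + x^3 + x^2

The degree is 4 — no degree-3 curve has this shape.
From the axis intercepts and sections: every point of the y-axis in the box is on the curve; it crosses the x-axis at the gridline x = -1.
Matching integer coefficients to the picture gives p.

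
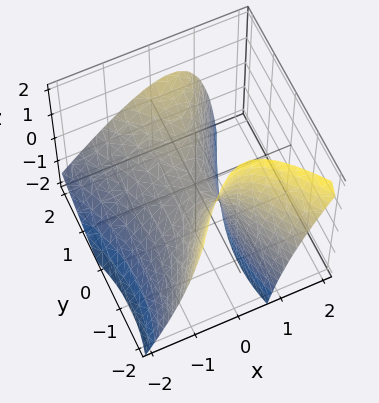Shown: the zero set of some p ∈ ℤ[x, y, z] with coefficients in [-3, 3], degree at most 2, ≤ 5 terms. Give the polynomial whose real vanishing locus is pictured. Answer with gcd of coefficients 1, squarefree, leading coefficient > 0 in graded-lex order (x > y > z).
First, degree: no degree-1 surface has this shape, so deg p = 2.
Next, reading off the gridlines: it crosses the z-axis at the gridline z = 0; it crosses the y-axis at the gridline y = 0; one x-axis crossing is at x = 0.
Finally, these observations pin down the coefficients.

3*x^2 - 2*x*z - y^2 + y*z + 2*z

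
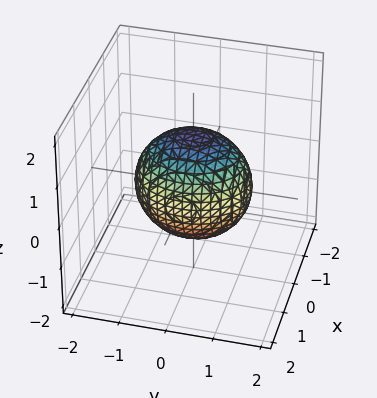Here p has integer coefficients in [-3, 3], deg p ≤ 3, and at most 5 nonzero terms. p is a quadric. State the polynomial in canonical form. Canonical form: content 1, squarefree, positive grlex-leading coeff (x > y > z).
deg p = 2. A closed, bounded, convex surface; a quadric.
Symmetries: mirror symmetry x ↦ −x ⇒ only even powers of x; mirror symmetry y ↦ −y ⇒ only even powers of y; mirror symmetry z ↦ −z ⇒ only even powers of z.
Observable constraints: the x-axis gridline crossings are at x ∈ {-1, 1}.
Assembling these constraints gives the stated polynomial.

3*x^2 + 2*y^2 + 2*z^2 - 3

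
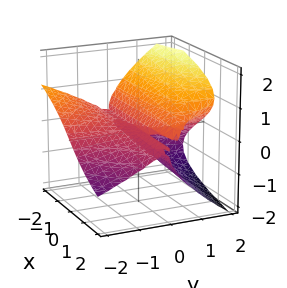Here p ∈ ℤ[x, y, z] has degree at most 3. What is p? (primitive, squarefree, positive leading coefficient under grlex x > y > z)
x*y^2 + 2*z^3 - 3*y*z

First, the degree is 3 — the shape is more complex than any degree-2 surface.
Then, observable constraints: it crosses the z-axis at the gridline z = 0; every point of the x-axis in the box is on the surface.
Finally, the integer polynomial consistent with all of this is the stated p. Check: (0, -2, 0) on the y-axis lies on the surface, and p(0, -2, 0) = 0. ✓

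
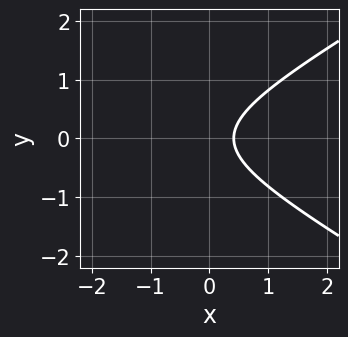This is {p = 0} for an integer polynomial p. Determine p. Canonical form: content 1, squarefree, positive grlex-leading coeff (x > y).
x^2 - 3*y^2 + 2*x - 1

(a) Degree: the shape is more complex than any degree-1 curve, so deg p = 2.
(b) Symmetries: it's symmetric under y → −y, forcing even powers of y.
(c) Against the integer gridlines: no y-intercept at any integer in the box.
(d) The integer polynomial consistent with all of this is the stated p.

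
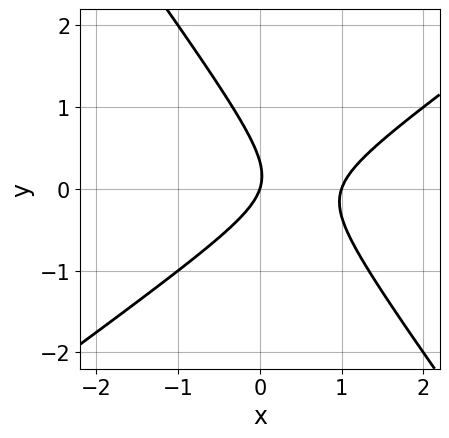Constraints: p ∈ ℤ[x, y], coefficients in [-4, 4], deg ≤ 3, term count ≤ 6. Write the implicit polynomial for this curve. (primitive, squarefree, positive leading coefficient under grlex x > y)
(a) deg p = 2. The shape is more complex than any degree-1 curve.
(b) From the axis intercepts and sections: it meets the y-axis at y = 0 (among the integer gridlines); the x-axis gridline crossings are at x ∈ {0, 1}.
(c) Solving for integer coefficients yields p as stated.

3*x^2 - 2*x*y - 3*y^2 - 3*x + y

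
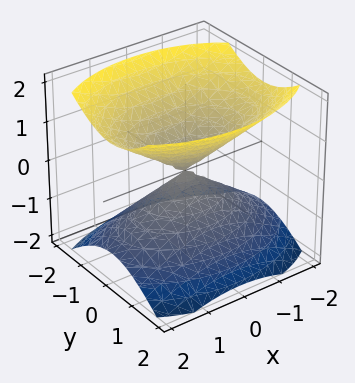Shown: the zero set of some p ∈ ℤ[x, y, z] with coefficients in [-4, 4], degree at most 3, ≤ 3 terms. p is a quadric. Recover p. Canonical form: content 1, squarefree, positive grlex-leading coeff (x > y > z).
x^2 + 2*y^2 - 2*z^2

1. There are 2 components.
2. deg p = 2.
3. Symmetries: mirror symmetry y ↦ −y ⇒ only even powers of y; it's symmetric under x → −x, forcing even powers of x; mirror symmetry z ↦ −z ⇒ only even powers of z.
4. Checking where it meets the axes: it crosses the x-axis at the gridline x = 0; one z-axis crossing is at z = 0; one y-axis crossing is at y = 0.
5. Matching integer coefficients to the picture gives p.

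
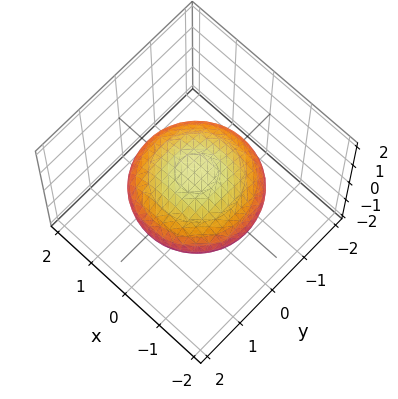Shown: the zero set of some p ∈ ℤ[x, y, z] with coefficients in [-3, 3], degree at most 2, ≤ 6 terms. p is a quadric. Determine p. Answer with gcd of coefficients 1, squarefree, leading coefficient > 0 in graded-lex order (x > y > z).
The degree is 2 — a closed, bounded, convex surface; a quadric.
By symmetry, the surface is invariant under rotation about z: p = q(x² + y², z); the z ↦ −z reflection is a symmetry, so z appears only in even powers.
Reading off the gridlines: a circular section at z = 0 has radius between 1 and 2.
Solving for integer coefficients yields p as stated.

x^2 + y^2 + 3*z^2 - 2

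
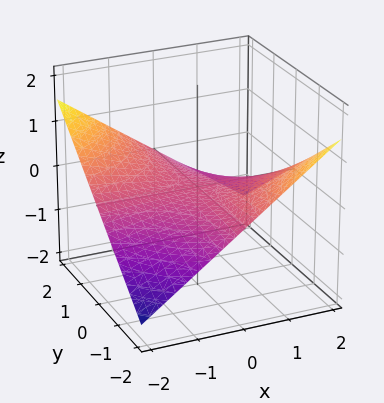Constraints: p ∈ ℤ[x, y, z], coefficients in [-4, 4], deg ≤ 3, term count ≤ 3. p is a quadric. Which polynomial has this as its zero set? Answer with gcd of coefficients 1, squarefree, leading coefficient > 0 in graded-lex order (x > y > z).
(a) The degree is 2 — a hyperbolic paraboloid; a quadric.
(b) Reading off the gridlines: the visible x-axis segment lies entirely on the surface; every point of the y-axis in the box is on the surface; one z-axis crossing is at z = 0.
(c) Fitting integer coefficients to these (and the overall shape) gives p.

x*y + 3*z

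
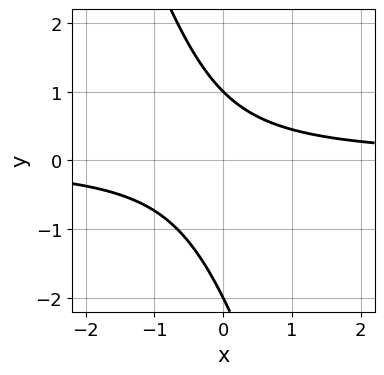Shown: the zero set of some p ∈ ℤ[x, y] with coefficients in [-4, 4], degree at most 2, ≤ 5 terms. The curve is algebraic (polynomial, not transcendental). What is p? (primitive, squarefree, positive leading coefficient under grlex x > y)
3*x*y + y^2 + y - 2

Degree: no degree-1 curve has this shape, so deg p = 2.
Against the integer gridlines: among the integer gridlines, it crosses the y-axis at y ∈ {-2, 1}; no x-intercept at any integer in the box.
The integer polynomial consistent with all of this is the stated p.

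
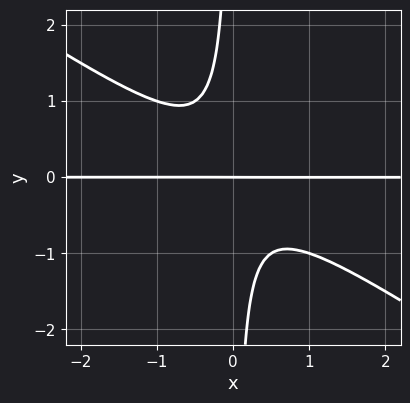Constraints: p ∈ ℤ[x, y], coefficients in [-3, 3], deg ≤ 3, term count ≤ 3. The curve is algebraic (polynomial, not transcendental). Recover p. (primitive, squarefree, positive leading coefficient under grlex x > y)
The degree is 3 — no degree-2 curve has this shape.
Observable constraints: one y-axis crossing is at y = 0; every point of the x-axis in the box is on the curve.
Fitting integer coefficients to these (and the overall shape) gives p.

2*x^2*y + 3*x*y^2 + y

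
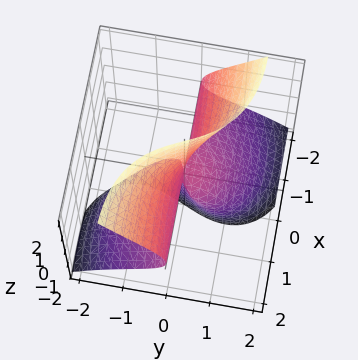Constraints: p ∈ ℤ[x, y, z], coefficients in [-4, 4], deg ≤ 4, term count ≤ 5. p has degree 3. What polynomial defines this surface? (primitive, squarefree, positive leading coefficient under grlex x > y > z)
2*x^2*y + 3*x*z^2 + 2*y^3 + 3*y*z

1. The degree is 3 — the shape is more complex than any degree-2 surface.
2. Observable constraints: every point of the x-axis in the box is on the surface; the visible z-axis segment lies entirely on the surface.
3. Fitting integer coefficients to these (and the overall shape) gives p.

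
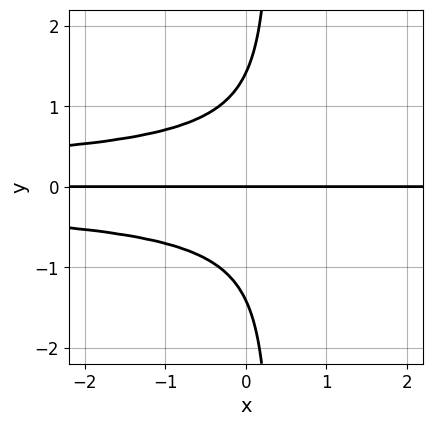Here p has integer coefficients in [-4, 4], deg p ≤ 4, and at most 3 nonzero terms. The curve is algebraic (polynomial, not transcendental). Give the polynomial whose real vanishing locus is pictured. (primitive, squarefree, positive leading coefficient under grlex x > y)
(a) The degree is 4 — no degree-3 curve has this shape.
(b) Reading off the gridlines: one y-axis crossing is at y = 0; every point of the x-axis in the box is on the curve.
(c) Together with the visible shape, these determine p as stated.

3*x*y^3 - y^3 + 2*y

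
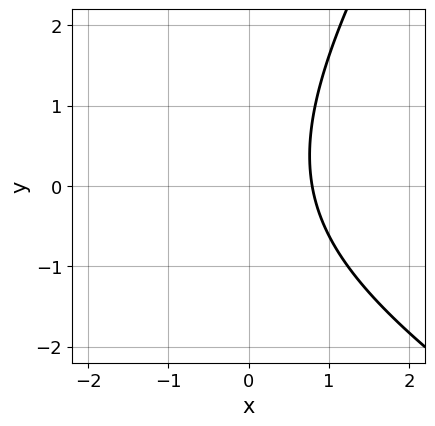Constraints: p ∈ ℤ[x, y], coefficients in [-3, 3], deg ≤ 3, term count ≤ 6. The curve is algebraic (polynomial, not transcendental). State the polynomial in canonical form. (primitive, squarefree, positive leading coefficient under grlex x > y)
deg p = 2. A generic line meets the curve in up to 2 points.
From the visible intercepts: it misses every integer gridline on the y-axis.
The integer polynomial consistent with all of this is the stated p.

x^2 + x*y - y^2 + 3*x - 3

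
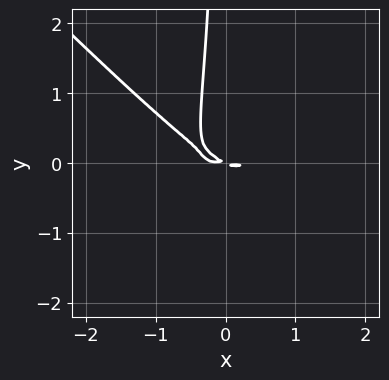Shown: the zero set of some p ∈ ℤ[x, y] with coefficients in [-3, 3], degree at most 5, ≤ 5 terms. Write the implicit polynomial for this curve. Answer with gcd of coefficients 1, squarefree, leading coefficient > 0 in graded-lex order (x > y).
First, the degree is 4 — no degree-3 curve has this shape.
Finally, solving for integer coefficients yields p as stated.

2*x^4 + 2*x*y^3 + 3*x*y^2 + x*y + 2*y^2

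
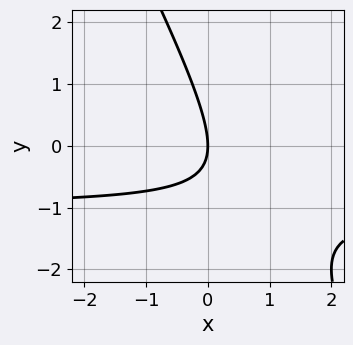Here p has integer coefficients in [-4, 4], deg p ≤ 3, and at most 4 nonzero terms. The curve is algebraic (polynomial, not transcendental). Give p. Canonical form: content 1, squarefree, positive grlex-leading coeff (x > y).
2*x*y + y^2 + 2*x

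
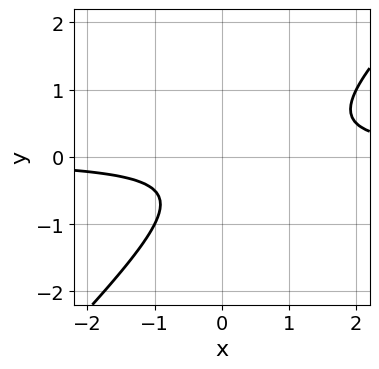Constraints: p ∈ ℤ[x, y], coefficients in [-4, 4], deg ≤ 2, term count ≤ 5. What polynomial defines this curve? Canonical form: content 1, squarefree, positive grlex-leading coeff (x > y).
2*x*y - 2*y^2 - y - 1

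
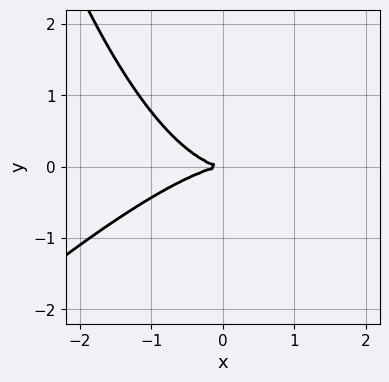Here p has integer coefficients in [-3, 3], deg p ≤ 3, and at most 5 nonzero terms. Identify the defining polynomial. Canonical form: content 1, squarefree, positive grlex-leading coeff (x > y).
x^3 - x^2*y + 3*y^2

The degree is 3 — a generic line meets the curve in up to 3 points.
Reading off the gridlines: one x-axis crossing is at x = 0; it meets the y-axis at y = 0 (among the integer gridlines).
These observations pin down the coefficients.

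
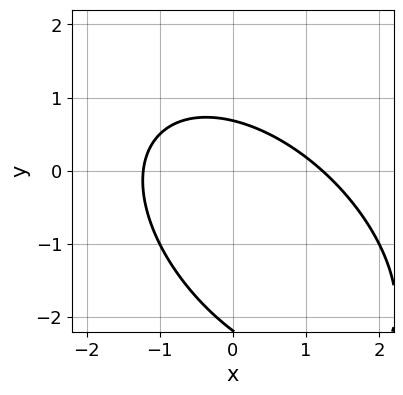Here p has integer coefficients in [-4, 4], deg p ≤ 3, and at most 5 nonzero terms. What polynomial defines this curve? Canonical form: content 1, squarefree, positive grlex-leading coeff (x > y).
2*x^2 + 2*x*y + 2*y^2 + 3*y - 3

1. deg p = 2.
2. Putting this together gives p.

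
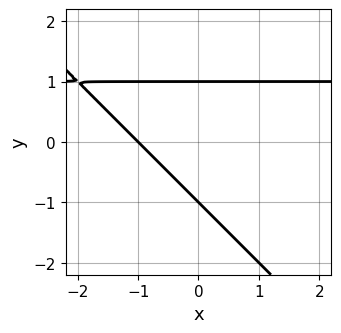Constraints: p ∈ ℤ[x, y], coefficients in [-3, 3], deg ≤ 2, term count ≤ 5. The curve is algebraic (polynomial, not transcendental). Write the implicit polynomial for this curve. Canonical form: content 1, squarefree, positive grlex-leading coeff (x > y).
1. Degree: no degree-1 curve has this shape, so deg p = 2.
2. From the axis intercepts and sections: among the integer gridlines, it crosses the y-axis at y ∈ {-1, 1}; one x-axis crossing is at x = -1.
3. Fitting integer coefficients to these (and the overall shape) gives p.

x*y + y^2 - x - 1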